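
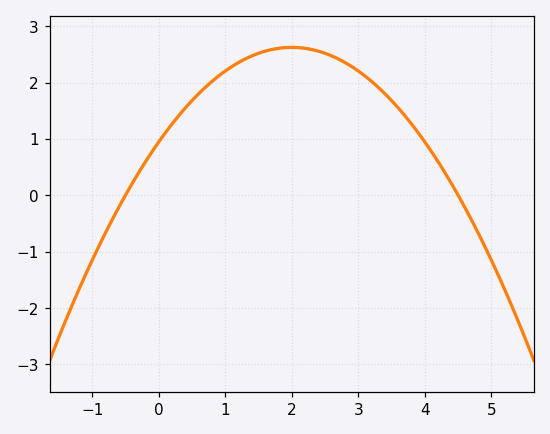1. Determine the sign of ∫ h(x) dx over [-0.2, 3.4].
positive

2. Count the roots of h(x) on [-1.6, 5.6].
2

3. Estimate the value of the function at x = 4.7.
-0.4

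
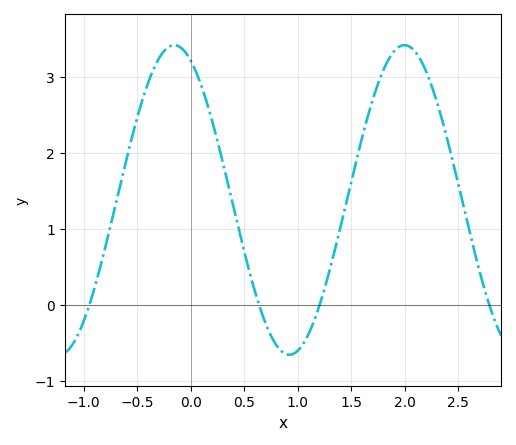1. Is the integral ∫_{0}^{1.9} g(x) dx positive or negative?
positive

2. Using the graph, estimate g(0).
3.2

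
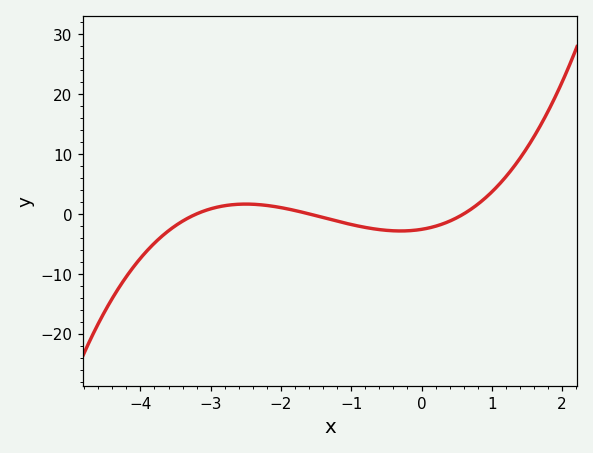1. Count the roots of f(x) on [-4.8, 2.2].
3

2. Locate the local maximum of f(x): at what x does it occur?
-2.5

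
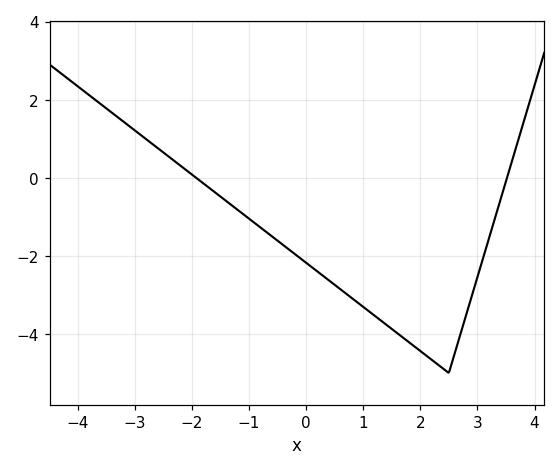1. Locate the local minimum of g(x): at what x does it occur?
2.4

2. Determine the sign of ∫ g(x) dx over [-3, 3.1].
negative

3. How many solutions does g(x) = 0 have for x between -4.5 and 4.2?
2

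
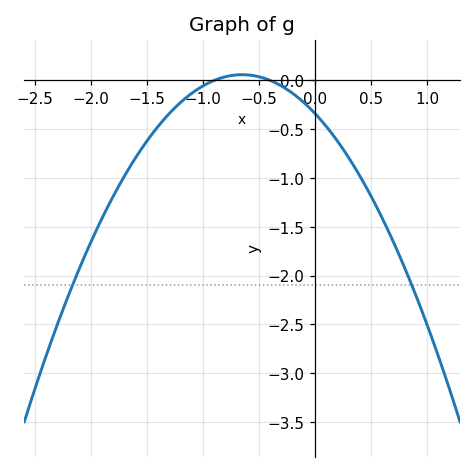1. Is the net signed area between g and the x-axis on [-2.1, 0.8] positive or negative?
negative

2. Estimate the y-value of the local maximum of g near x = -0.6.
0.05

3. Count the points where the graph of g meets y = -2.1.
2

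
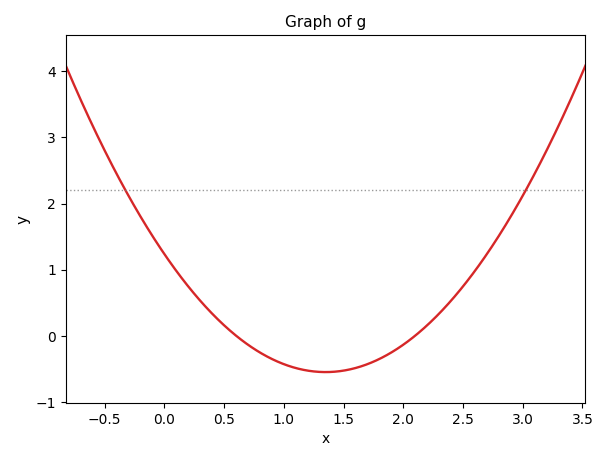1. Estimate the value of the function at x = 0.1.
1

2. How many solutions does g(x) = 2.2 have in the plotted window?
2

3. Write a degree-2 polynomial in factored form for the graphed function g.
y = 0.98(x - 0.6)(x - 2.1)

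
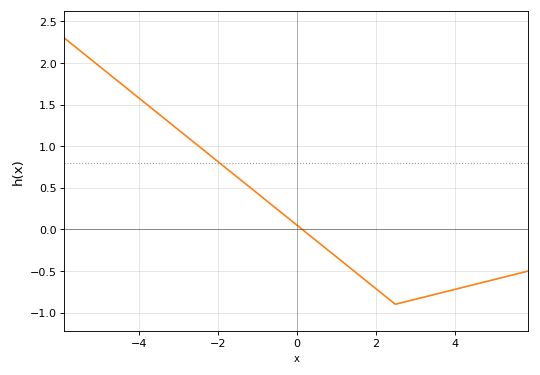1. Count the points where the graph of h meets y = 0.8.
1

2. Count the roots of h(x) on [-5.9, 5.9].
1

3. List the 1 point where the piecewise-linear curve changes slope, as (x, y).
(2.5, -0.9)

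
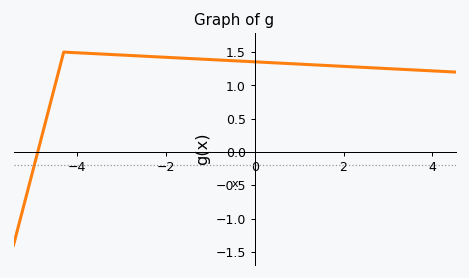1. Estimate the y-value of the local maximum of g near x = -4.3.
1.5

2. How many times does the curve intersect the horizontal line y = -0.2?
1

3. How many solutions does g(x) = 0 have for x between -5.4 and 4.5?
1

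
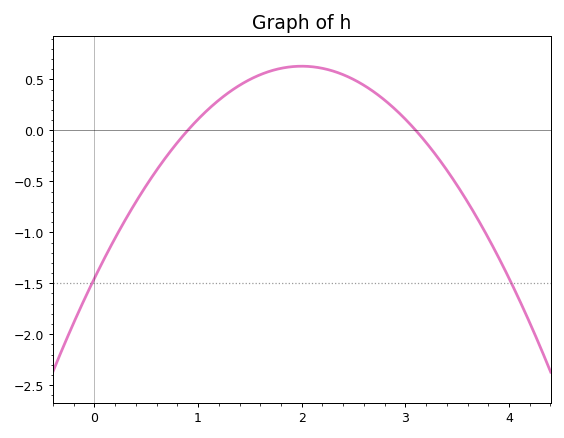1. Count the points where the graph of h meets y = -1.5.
2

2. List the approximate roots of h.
0.9, 3.1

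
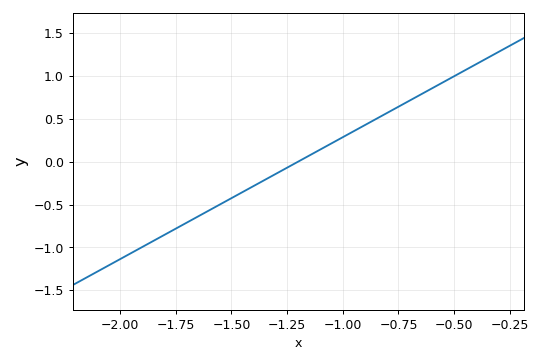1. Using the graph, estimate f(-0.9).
0.45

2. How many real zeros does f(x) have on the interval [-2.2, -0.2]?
1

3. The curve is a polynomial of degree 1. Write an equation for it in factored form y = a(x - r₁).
y = 1.42(x + 1.2)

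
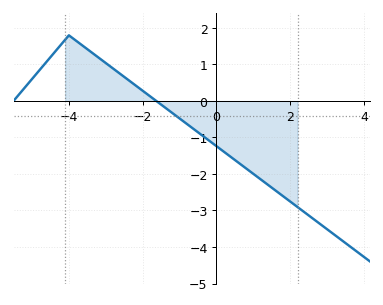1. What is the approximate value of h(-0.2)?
-1.08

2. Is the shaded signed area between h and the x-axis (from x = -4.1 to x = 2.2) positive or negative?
negative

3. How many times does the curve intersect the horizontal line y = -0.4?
1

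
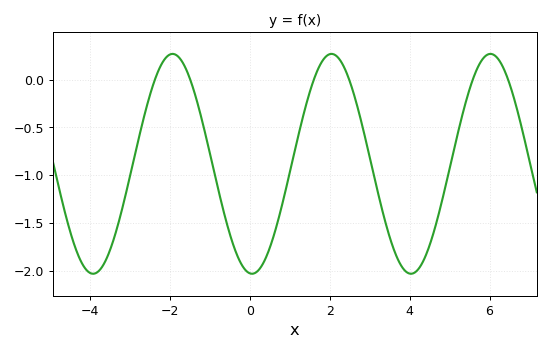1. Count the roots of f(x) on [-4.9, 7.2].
6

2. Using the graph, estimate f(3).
-0.8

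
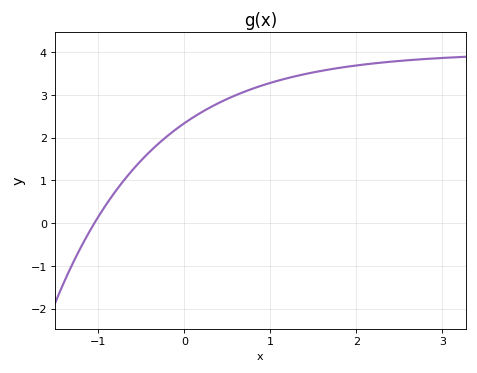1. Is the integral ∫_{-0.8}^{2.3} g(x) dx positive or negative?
positive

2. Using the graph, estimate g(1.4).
3.49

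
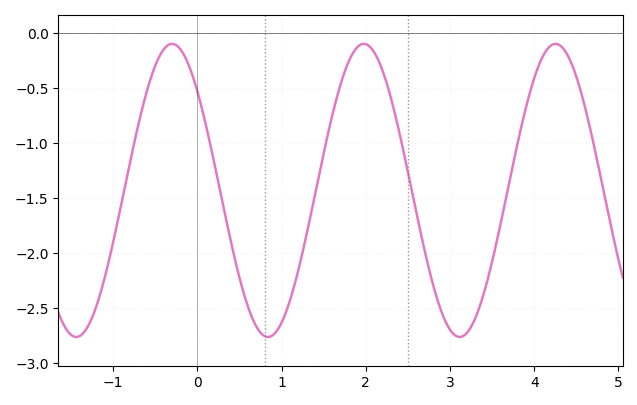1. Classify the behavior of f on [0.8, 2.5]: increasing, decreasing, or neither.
neither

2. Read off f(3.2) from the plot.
-2.72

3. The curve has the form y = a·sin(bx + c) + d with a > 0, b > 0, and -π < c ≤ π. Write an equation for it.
y = 1.33sin(2.76x + 2.4) - 1.43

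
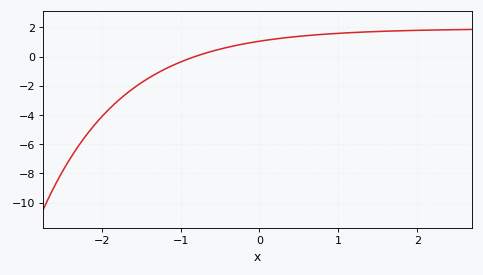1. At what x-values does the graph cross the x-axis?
-0.821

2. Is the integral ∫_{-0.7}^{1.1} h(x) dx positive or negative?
positive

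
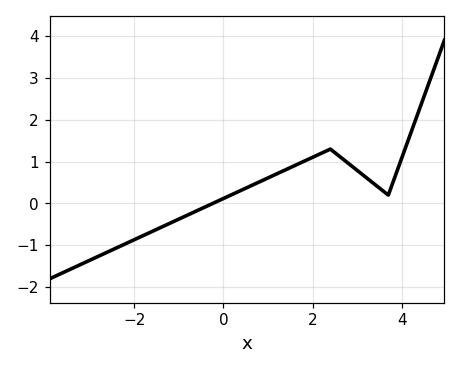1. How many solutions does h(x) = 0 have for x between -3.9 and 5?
1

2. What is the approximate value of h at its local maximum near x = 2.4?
1.3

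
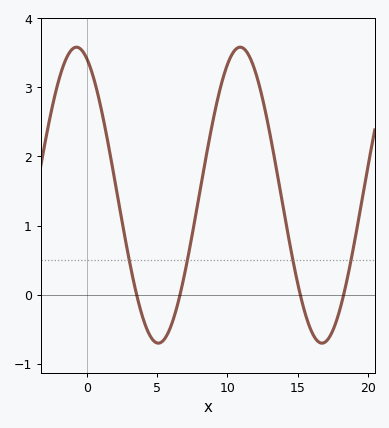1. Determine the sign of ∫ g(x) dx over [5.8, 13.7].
positive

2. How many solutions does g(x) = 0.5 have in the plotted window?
4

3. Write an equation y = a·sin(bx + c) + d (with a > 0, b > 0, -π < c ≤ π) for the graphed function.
y = 2.14sin(0.54x + 1.96) + 1.44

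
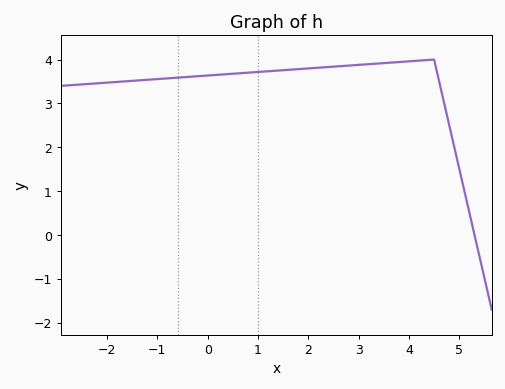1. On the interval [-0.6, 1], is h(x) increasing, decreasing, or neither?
increasing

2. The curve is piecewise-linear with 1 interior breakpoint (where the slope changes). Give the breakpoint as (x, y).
(4.5, 4)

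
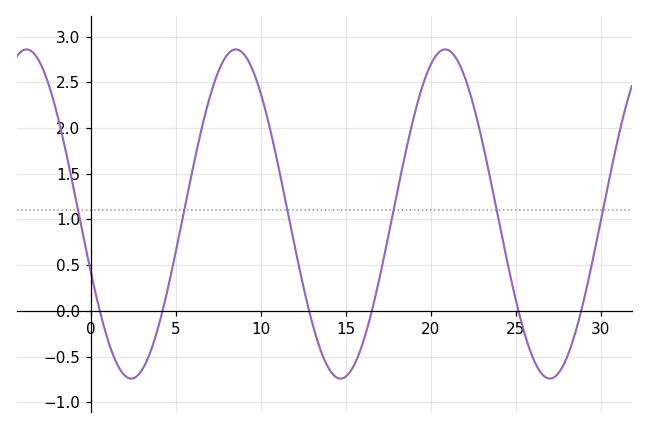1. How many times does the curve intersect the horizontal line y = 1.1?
6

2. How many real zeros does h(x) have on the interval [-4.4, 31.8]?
6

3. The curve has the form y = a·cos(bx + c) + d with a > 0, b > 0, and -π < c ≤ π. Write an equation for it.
y = 1.8cos(0.51x + 1.9) + 1.06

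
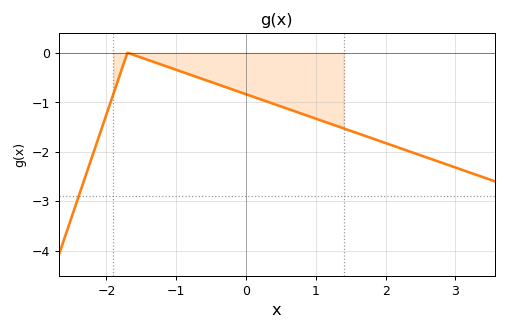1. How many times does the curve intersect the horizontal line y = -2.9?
1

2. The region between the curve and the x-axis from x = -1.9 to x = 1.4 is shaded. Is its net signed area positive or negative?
negative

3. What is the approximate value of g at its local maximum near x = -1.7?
0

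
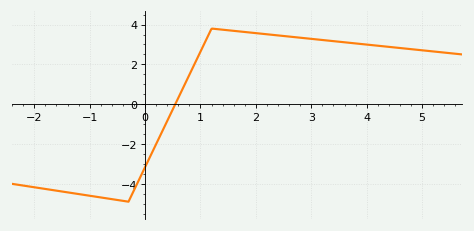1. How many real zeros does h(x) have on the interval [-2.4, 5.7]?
1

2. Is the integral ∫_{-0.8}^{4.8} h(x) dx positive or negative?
positive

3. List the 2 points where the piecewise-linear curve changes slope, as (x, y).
(-0.3, -4.9); (1.2, 3.8)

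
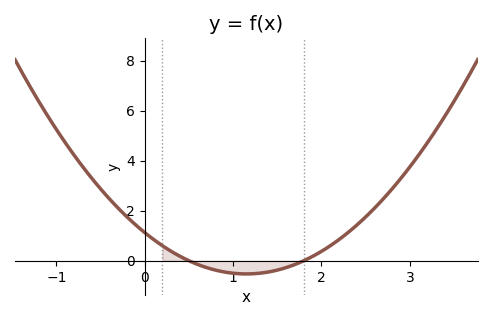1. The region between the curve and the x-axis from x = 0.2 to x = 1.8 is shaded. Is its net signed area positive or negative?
negative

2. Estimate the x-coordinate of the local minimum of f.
1.15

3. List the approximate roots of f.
0.5, 1.8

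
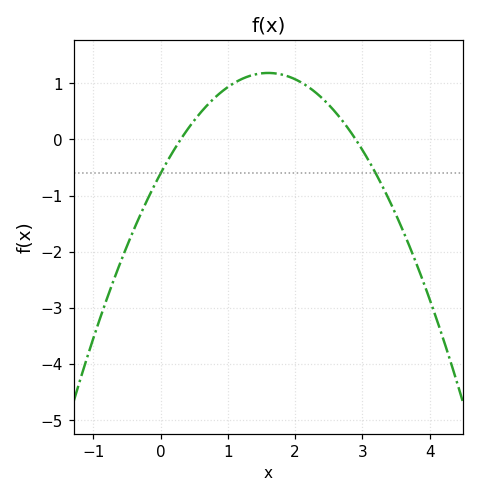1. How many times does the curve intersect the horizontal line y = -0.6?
2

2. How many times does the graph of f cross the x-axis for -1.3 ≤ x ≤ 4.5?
2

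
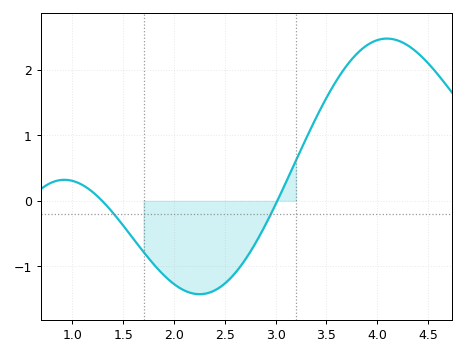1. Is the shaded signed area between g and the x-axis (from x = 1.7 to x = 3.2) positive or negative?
negative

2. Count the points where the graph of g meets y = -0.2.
2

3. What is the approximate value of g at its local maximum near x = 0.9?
0.321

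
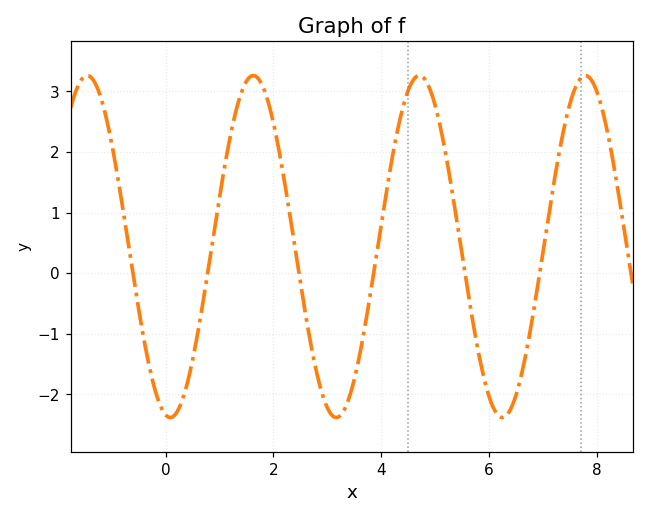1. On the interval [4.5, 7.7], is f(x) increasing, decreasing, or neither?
neither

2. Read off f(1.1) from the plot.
1.78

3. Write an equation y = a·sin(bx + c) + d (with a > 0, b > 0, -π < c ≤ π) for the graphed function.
y = 2.82sin(2.04x - 1.75) + 0.44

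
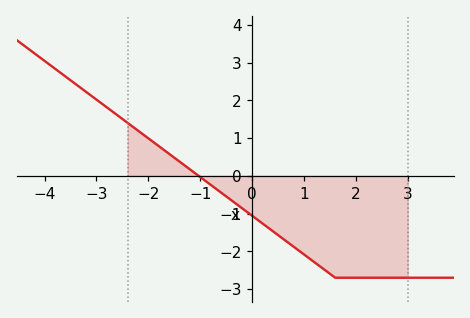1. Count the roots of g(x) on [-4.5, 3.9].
1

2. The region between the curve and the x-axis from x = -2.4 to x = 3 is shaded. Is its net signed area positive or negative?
negative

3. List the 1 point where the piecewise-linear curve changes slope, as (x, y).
(1.6, -2.7)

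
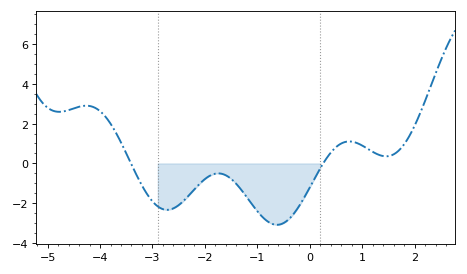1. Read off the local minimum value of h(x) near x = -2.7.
-2.4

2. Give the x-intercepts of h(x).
-3.4, 0.2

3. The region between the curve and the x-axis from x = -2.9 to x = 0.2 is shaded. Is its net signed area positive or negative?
negative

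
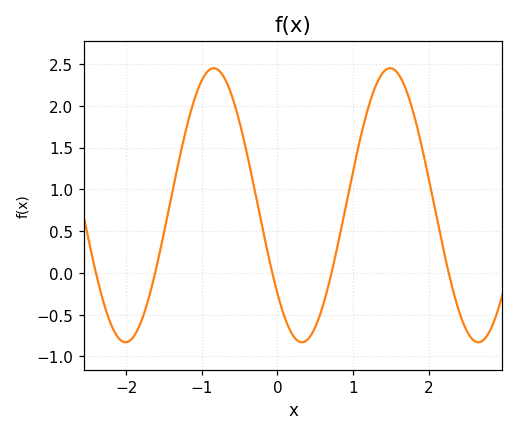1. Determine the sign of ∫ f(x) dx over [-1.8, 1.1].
positive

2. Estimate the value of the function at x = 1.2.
1.97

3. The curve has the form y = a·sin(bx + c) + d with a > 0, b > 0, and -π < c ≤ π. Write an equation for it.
y = 1.64sin(2.69x - 2.44) + 0.81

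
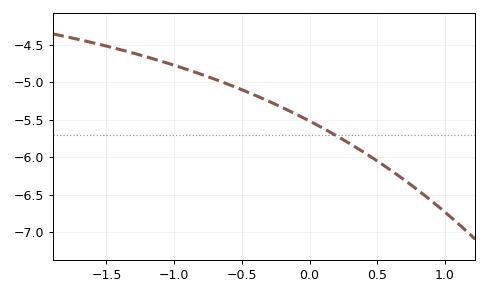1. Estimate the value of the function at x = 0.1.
-5.6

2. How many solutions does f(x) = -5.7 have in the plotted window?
1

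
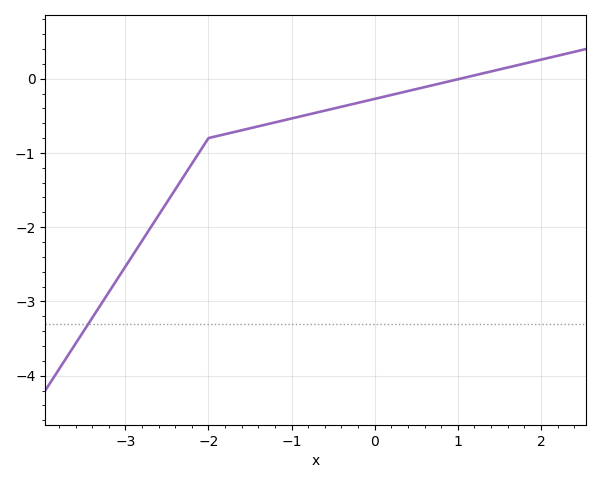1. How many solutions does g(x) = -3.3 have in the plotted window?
1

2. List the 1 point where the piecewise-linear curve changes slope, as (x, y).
(-2, -0.8)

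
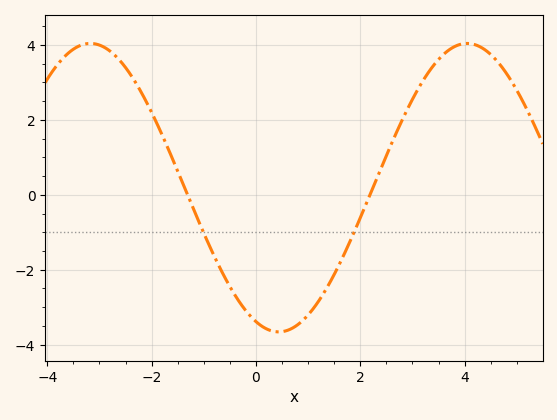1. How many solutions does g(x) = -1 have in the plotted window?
2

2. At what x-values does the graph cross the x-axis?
-1.4, 2.2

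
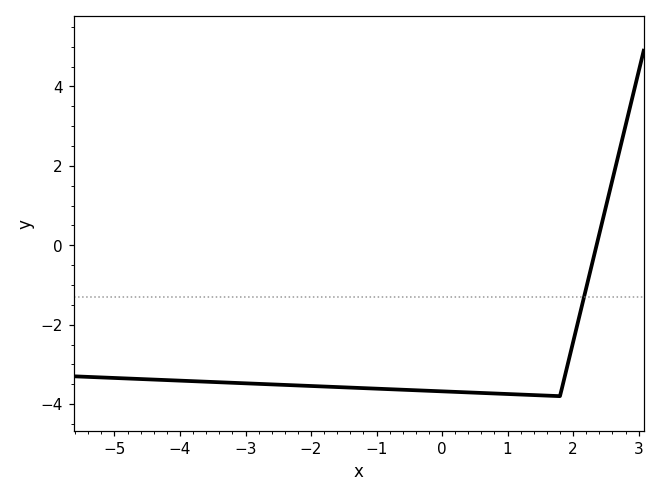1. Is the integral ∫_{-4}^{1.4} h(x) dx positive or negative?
negative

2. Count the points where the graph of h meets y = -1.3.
1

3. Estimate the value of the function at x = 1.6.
-3.8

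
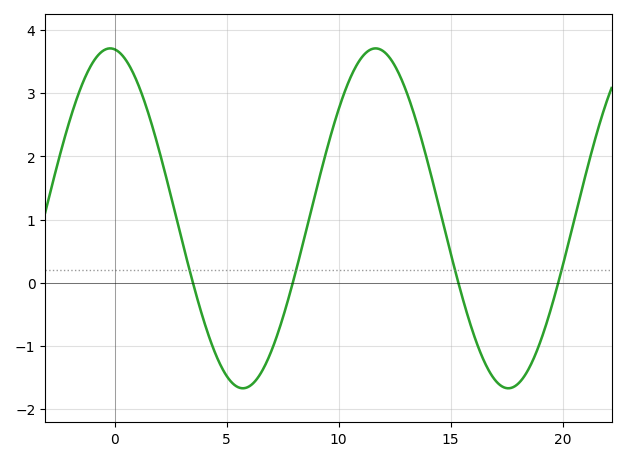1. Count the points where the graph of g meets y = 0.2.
4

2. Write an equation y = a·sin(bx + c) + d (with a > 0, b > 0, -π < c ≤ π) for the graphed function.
y = 2.69sin(0.53x + 1.7) + 1.02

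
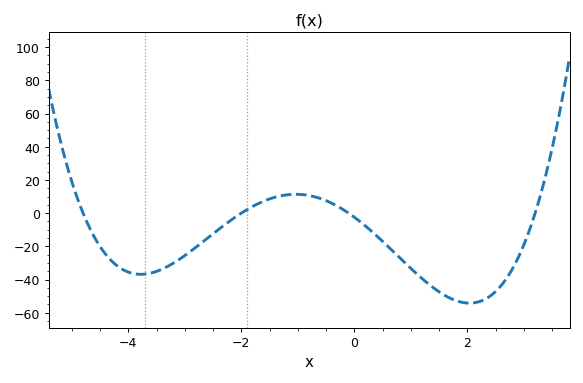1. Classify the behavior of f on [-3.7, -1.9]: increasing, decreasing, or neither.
increasing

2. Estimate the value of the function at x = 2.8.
-33.4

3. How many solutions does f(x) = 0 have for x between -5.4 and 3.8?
4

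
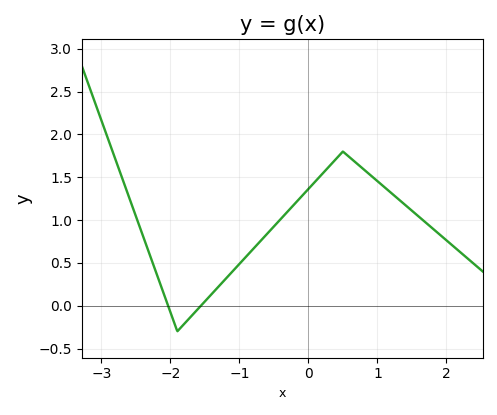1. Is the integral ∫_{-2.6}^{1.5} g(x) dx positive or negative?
positive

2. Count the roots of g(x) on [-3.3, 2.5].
2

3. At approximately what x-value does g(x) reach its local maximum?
0.501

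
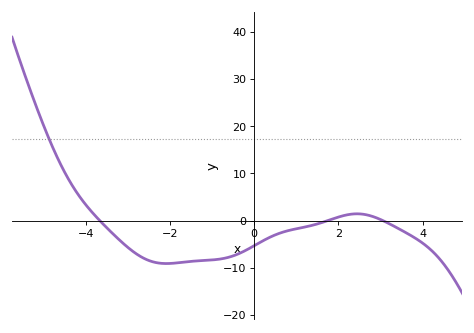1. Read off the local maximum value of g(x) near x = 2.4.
1.44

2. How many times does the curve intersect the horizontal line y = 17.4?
1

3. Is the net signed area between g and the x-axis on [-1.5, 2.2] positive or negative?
negative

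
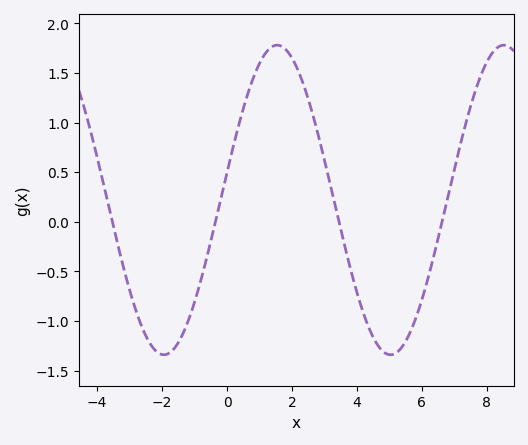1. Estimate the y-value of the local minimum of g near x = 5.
-1.34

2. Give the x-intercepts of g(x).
-3.53, -0.357, 3.45, 6.62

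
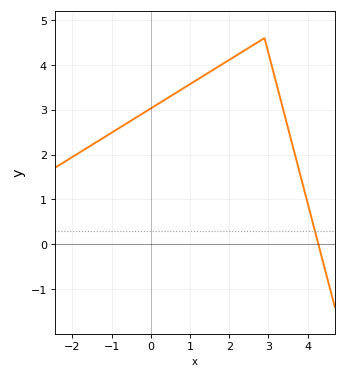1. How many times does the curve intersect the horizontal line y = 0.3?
1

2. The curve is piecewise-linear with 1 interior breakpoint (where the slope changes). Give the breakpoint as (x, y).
(2.9, 4.6)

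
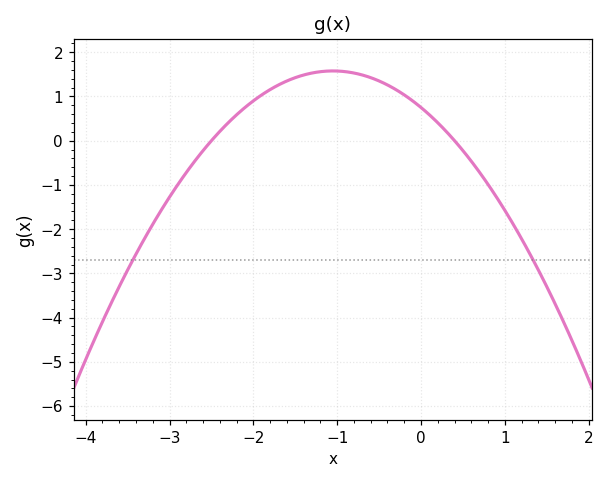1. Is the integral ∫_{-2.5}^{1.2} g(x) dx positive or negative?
positive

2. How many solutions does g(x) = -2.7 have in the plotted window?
2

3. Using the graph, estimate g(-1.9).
1.04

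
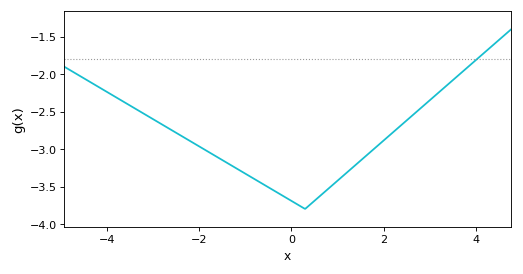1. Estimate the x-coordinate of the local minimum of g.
0.301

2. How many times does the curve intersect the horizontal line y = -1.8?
1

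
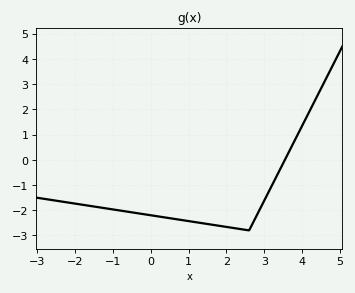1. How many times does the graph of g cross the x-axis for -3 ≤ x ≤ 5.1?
1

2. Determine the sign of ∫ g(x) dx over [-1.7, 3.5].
negative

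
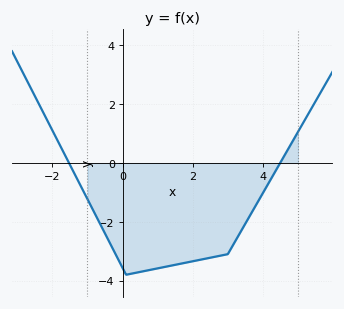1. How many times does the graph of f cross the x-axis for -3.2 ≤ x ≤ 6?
2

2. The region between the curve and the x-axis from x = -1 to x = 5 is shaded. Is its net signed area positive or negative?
negative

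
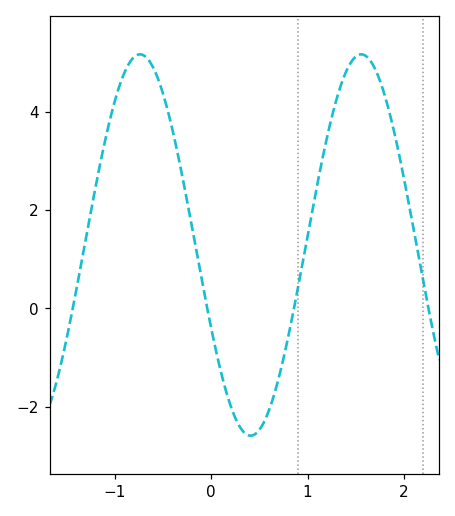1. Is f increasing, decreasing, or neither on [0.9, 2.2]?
neither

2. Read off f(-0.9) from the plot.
4.79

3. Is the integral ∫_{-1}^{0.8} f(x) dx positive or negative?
positive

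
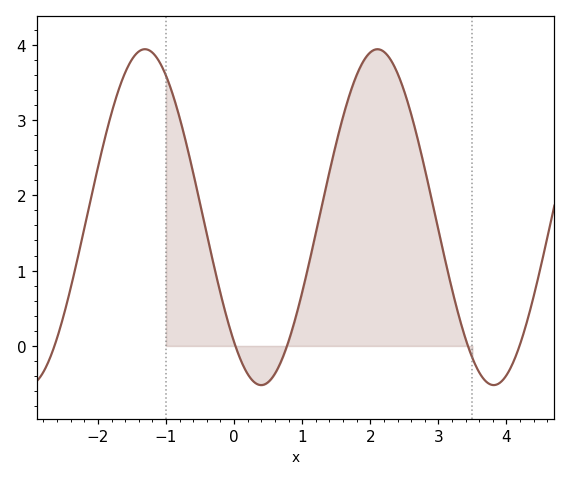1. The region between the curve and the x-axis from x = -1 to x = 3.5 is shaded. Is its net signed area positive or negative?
positive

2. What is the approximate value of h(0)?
0.051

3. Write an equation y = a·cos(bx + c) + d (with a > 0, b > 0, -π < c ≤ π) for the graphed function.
y = 2.23cos(1.84x + 2.41) + 1.71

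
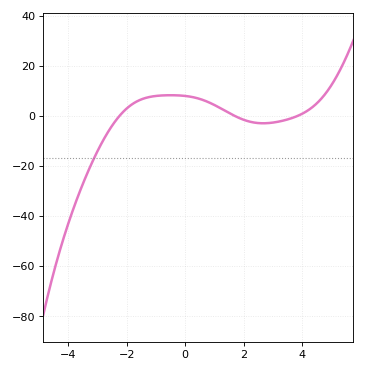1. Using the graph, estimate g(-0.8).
8.23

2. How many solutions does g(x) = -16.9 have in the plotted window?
1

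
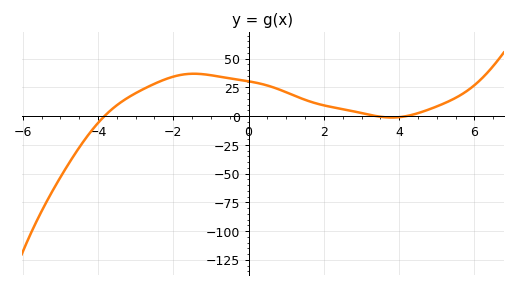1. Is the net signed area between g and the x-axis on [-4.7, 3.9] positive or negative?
positive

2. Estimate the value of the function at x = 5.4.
15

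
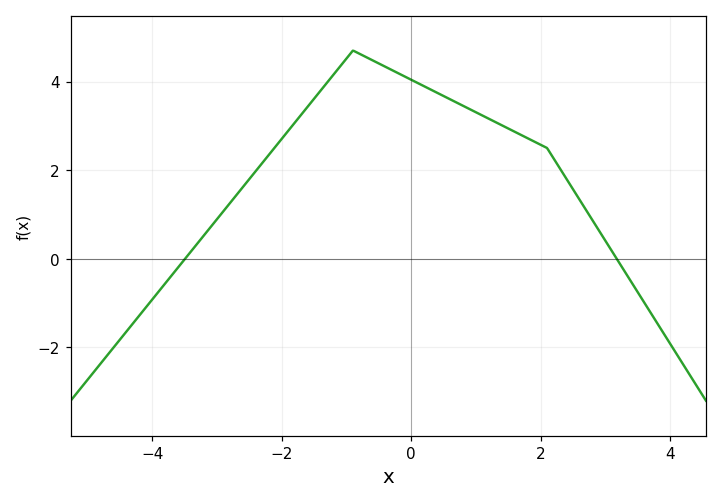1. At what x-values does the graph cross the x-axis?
-3.5, 3.18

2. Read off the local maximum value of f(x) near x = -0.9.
4.7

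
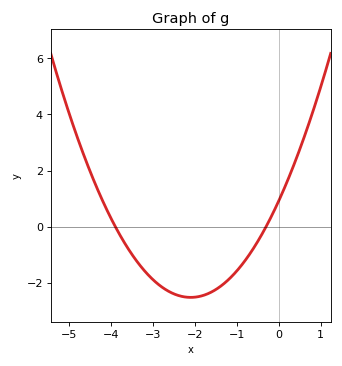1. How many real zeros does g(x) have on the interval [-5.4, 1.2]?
2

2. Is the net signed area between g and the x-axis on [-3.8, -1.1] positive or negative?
negative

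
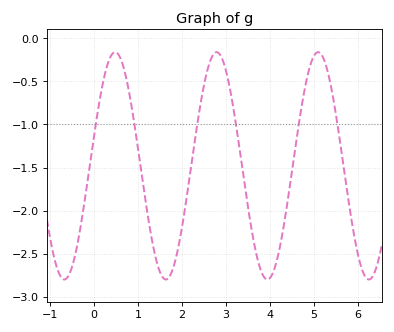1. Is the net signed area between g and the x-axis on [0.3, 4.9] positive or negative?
negative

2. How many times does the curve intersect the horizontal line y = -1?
6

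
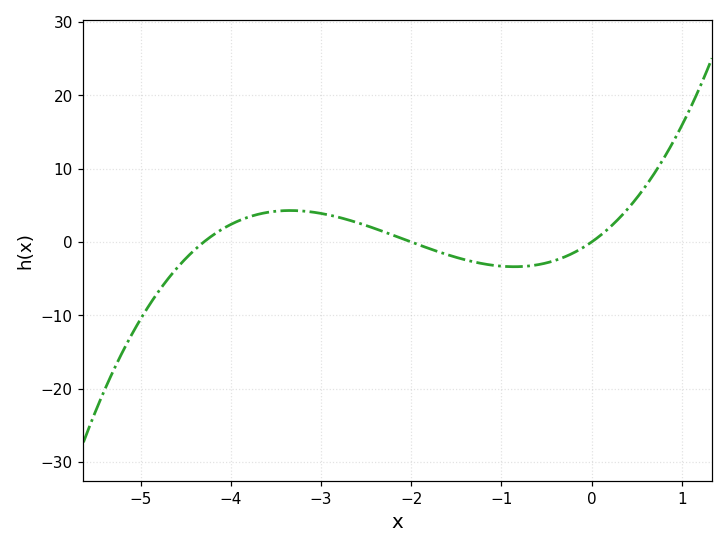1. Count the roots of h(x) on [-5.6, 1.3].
3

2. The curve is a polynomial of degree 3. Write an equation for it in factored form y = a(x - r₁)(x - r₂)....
y = 1(x + 4.3)(x + 2)(x - 0)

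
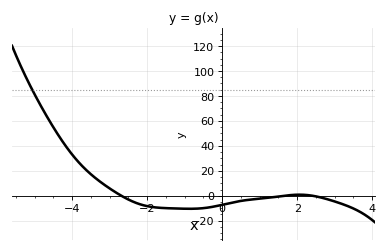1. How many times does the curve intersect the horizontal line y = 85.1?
1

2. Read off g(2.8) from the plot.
-2.75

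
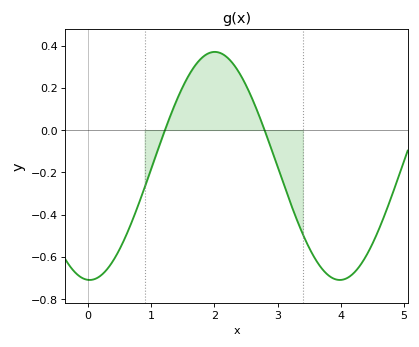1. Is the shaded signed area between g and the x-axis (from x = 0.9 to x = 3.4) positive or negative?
positive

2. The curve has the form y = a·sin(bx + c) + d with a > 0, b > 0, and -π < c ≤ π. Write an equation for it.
y = 0.54sin(1.6x - 1.6) - 0.17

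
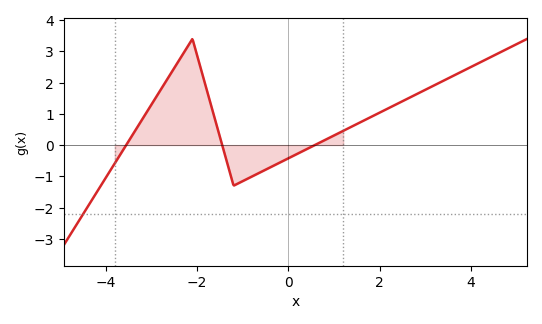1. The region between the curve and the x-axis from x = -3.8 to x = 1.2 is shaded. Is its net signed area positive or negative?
positive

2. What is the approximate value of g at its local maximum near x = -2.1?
3.4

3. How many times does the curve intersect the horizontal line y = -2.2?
1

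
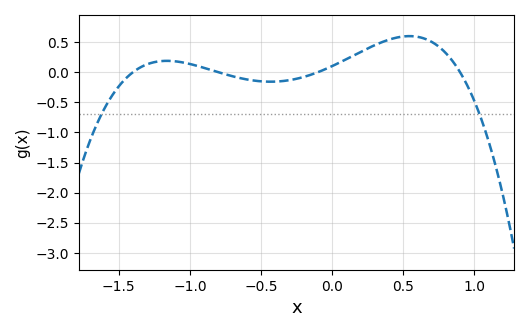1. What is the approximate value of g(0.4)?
0.55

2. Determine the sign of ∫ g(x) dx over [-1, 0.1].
negative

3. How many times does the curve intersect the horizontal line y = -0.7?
2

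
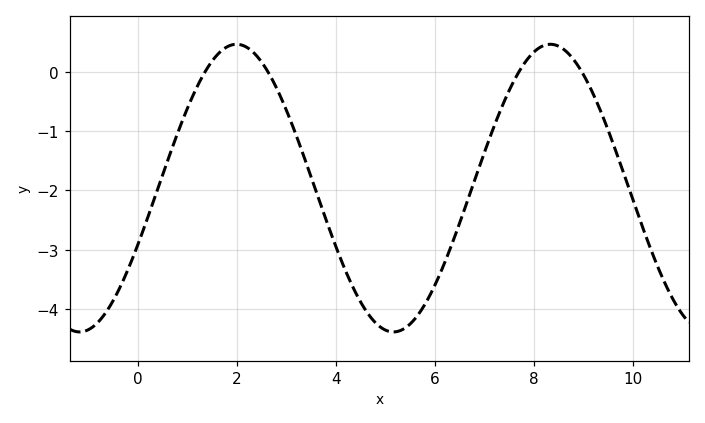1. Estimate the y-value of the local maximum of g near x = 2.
0.46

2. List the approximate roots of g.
1.36, 2.62, 7.71, 8.97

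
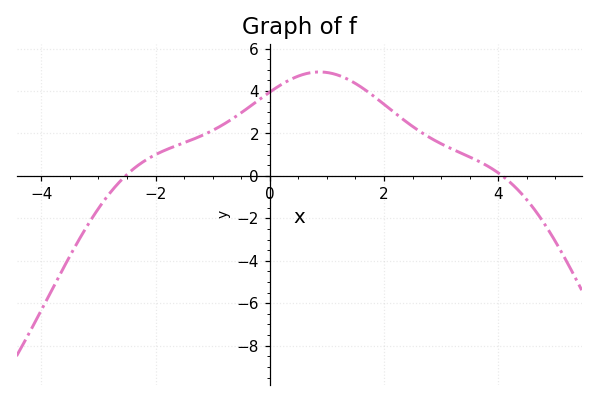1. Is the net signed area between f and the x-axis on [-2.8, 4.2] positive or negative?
positive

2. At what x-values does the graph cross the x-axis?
-2.6, 4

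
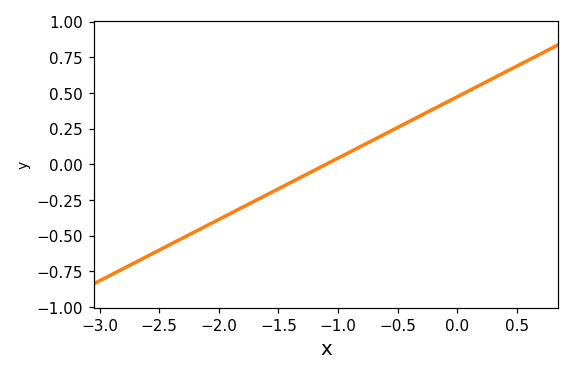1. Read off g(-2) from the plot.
-0.38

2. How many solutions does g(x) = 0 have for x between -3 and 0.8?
1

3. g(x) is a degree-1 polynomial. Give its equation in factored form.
y = 0.43(x + 1.1)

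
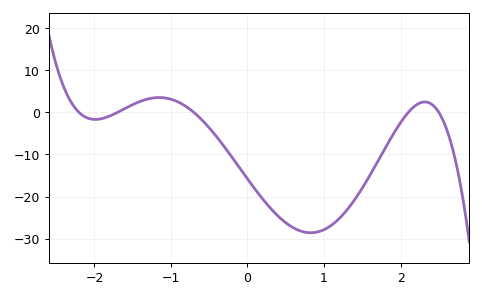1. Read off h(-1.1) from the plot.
3.5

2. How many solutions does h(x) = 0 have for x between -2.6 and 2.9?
5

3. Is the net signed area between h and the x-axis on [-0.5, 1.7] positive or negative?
negative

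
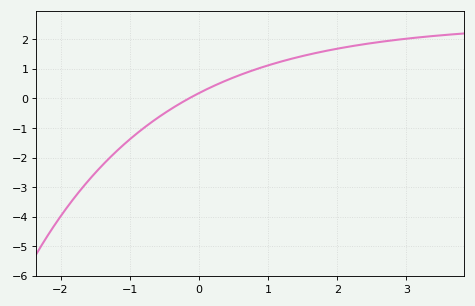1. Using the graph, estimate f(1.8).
1.59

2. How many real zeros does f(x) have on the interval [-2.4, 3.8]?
1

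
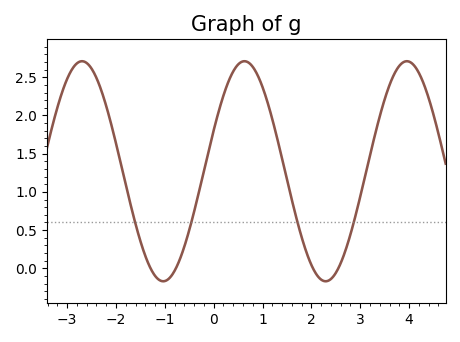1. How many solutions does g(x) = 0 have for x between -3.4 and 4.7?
4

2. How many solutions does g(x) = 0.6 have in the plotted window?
4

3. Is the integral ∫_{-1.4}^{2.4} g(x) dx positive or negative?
positive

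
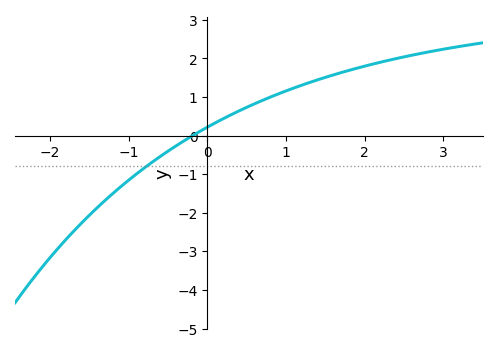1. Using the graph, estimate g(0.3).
0.54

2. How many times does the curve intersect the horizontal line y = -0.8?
1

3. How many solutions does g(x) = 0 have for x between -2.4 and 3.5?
1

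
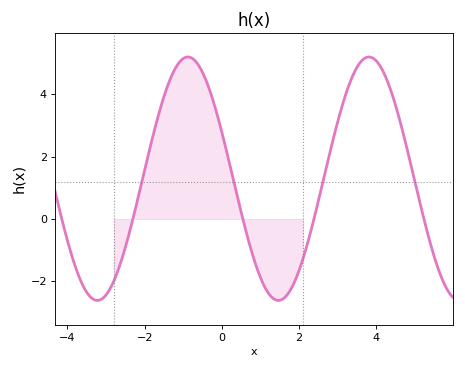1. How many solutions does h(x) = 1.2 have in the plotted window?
4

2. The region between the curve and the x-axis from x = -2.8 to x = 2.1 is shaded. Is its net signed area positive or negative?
positive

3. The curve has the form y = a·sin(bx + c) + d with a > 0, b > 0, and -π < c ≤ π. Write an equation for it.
y = 3.9sin(1.34x + 2.75) + 1.29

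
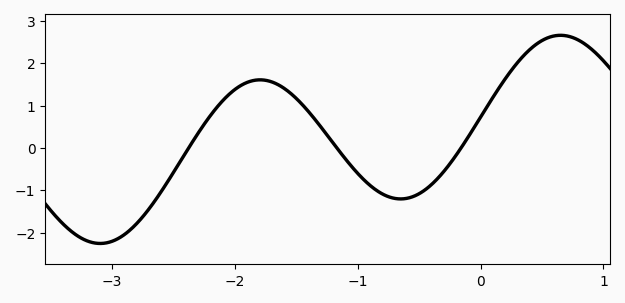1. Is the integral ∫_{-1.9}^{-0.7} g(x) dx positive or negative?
positive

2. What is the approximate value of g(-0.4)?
-0.9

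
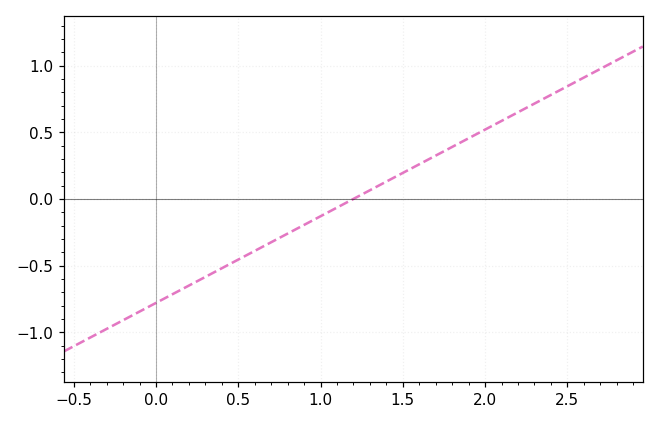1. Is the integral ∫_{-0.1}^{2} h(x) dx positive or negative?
negative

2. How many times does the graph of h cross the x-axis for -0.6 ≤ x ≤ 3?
1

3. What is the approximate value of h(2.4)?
0.8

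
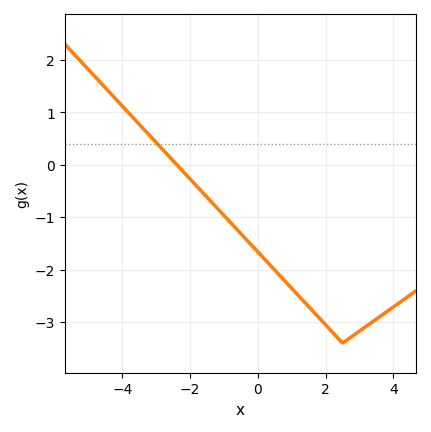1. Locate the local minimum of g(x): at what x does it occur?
2.5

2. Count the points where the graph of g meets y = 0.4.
1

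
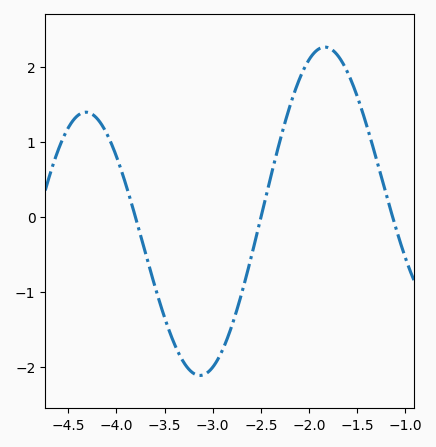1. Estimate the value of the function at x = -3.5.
-1.3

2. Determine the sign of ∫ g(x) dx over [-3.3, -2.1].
negative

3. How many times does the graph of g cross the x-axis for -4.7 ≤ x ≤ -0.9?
3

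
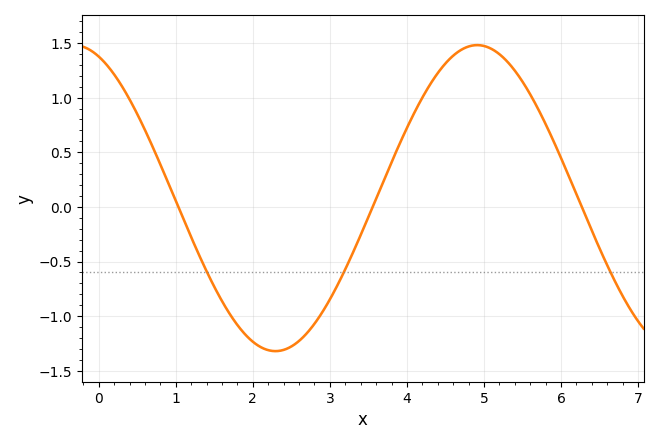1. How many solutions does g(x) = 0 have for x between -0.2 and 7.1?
3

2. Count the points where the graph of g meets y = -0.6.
3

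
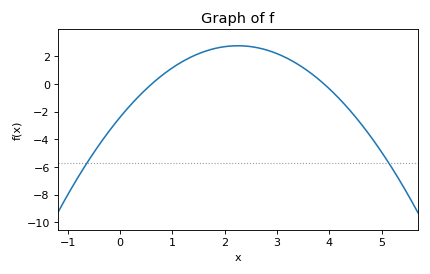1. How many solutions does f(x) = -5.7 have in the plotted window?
2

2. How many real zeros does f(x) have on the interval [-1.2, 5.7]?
2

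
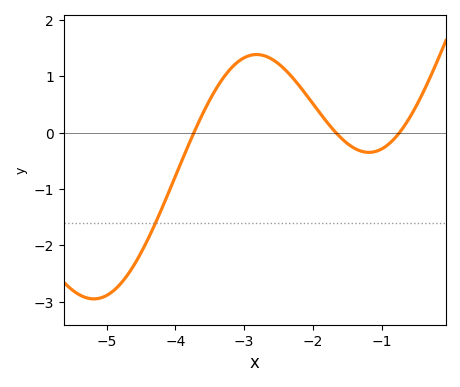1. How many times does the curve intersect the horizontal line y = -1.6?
1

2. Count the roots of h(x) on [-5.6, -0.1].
3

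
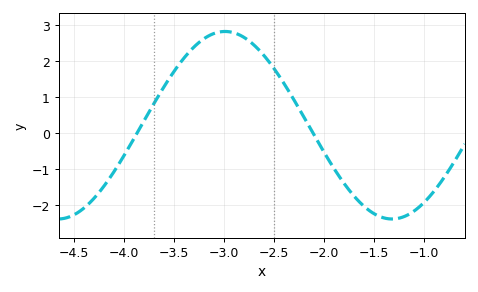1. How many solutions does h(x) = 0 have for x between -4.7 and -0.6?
2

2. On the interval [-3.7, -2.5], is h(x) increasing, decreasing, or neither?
neither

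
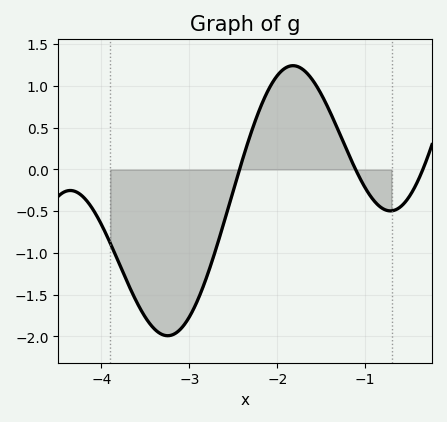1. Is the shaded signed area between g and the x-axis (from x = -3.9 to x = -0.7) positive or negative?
negative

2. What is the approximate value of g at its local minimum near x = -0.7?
-0.496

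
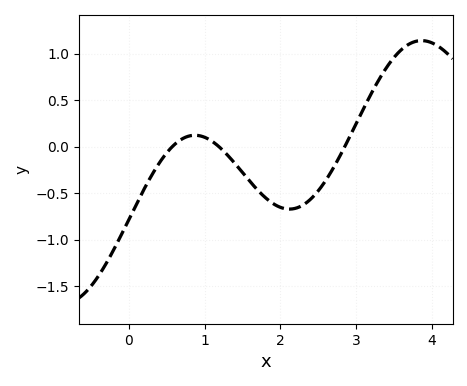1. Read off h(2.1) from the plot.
-0.65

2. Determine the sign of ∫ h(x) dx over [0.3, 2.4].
negative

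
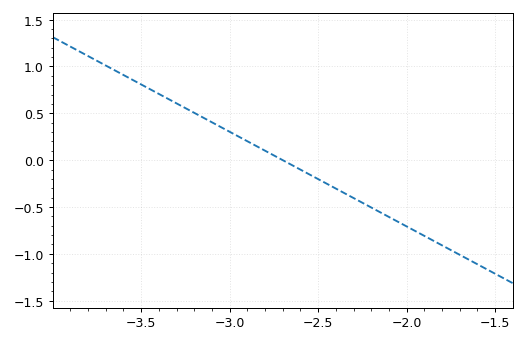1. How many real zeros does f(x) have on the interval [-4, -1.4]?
1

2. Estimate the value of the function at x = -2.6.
-0.101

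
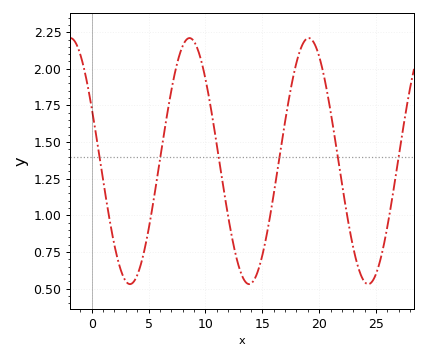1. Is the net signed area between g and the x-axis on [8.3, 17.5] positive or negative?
positive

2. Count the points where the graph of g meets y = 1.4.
6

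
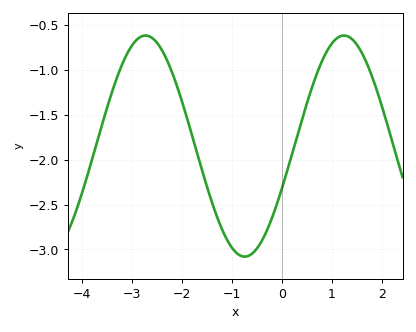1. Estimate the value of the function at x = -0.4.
-2.9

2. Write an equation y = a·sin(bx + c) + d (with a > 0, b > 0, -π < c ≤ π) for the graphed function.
y = 1.23sin(1.6x - 0.39) - 1.85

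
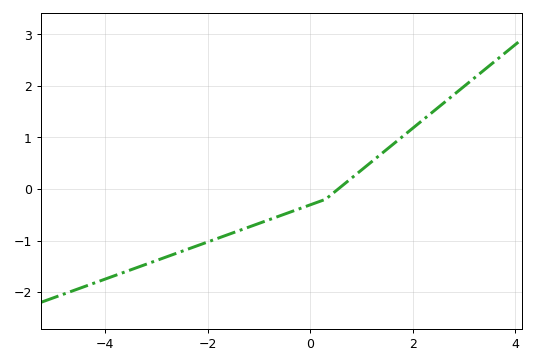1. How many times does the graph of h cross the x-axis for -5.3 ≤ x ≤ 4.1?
1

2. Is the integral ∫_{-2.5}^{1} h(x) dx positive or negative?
negative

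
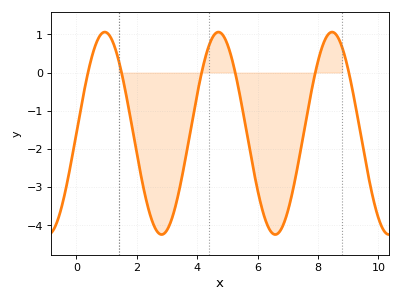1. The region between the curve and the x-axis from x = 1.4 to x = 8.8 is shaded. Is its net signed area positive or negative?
negative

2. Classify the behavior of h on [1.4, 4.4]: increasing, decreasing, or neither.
neither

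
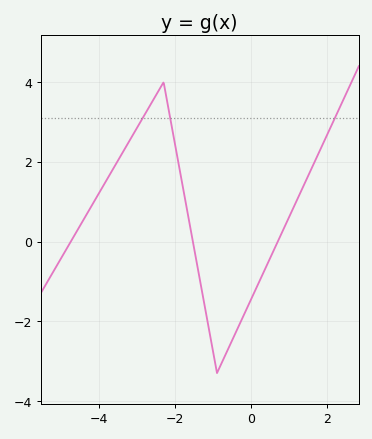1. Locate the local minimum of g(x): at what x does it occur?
-1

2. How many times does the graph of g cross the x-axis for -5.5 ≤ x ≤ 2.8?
3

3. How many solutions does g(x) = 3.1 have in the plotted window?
3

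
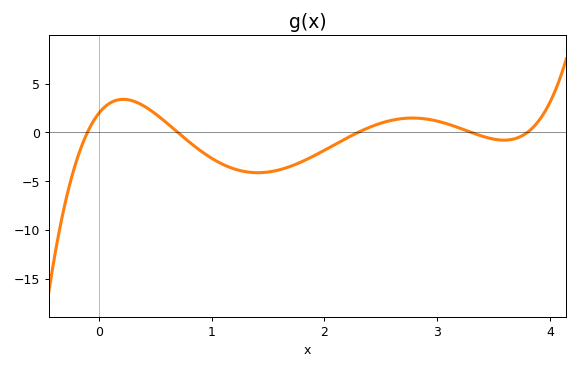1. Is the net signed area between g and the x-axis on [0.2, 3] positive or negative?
negative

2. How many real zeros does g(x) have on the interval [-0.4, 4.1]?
5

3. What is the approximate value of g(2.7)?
1.5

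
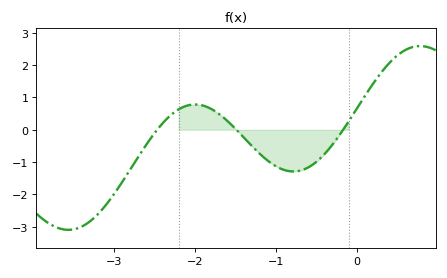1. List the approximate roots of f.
-2.5, -1.5, -0.2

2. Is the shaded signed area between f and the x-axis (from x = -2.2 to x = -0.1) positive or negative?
negative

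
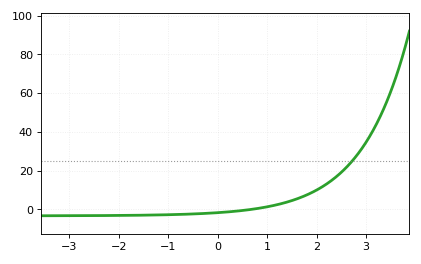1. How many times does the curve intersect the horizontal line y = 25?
1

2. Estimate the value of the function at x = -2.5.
-4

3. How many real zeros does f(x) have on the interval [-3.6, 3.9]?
1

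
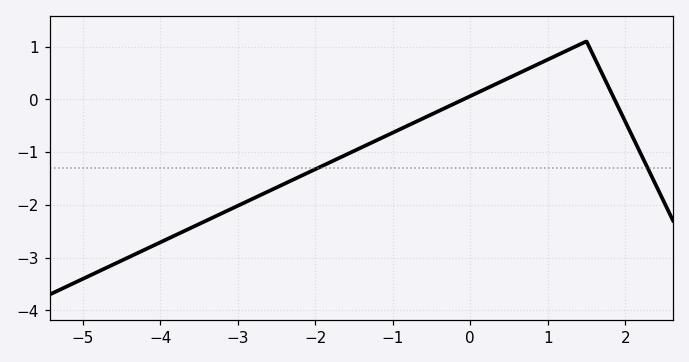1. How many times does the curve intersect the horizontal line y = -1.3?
2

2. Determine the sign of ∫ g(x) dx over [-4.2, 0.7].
negative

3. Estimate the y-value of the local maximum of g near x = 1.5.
1.1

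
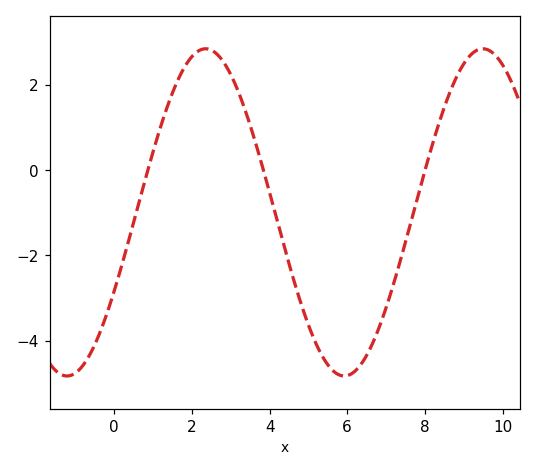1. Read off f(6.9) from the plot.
-3.4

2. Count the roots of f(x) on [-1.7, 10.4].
3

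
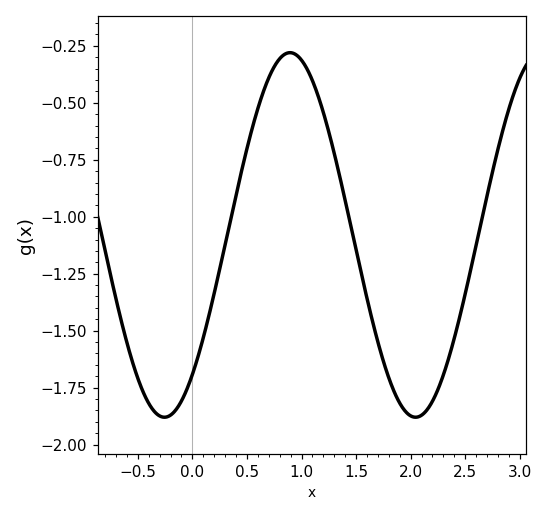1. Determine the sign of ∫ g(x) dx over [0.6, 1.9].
negative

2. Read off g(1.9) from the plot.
-1.82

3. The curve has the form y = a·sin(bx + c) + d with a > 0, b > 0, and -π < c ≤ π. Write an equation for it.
y = 0.8sin(2.73x - 0.872) - 1.08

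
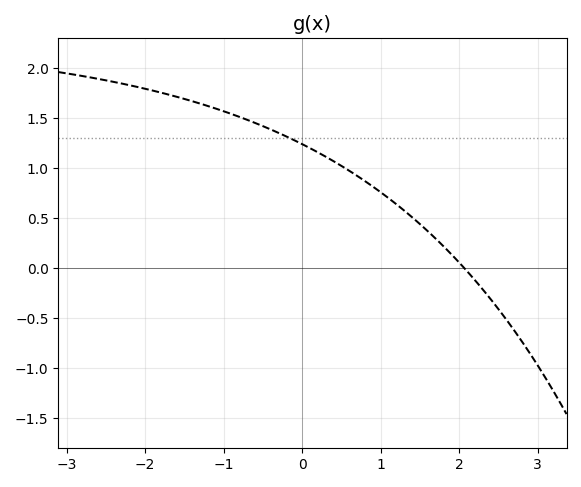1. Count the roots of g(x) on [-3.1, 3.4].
1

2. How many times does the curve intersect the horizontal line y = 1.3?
1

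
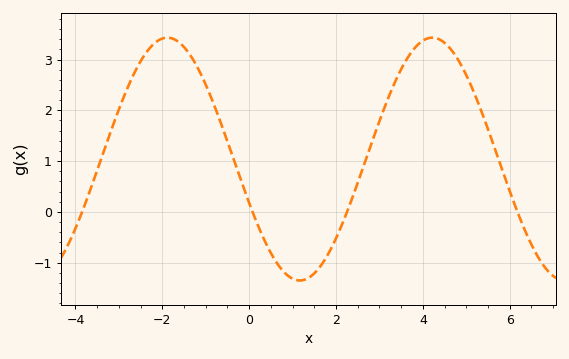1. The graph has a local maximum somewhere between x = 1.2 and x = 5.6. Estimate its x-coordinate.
4.21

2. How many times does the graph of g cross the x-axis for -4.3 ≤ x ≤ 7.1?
4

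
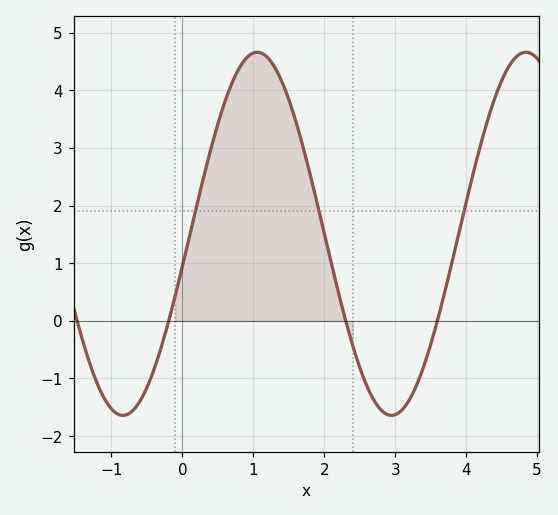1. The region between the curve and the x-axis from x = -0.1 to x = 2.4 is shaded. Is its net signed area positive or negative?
positive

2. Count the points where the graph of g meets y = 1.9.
3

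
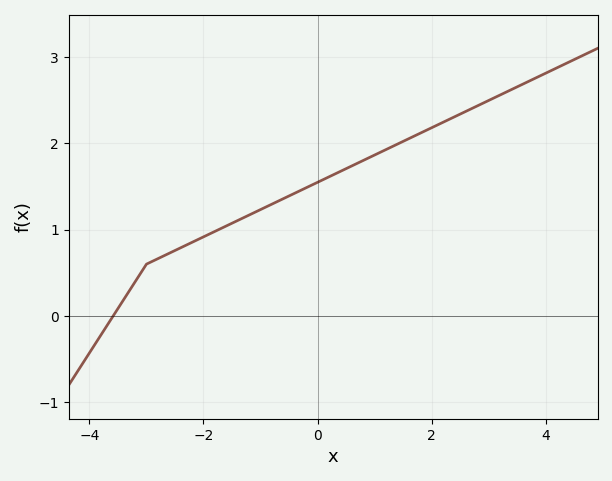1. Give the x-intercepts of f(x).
-3.58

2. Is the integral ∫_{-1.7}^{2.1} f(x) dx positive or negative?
positive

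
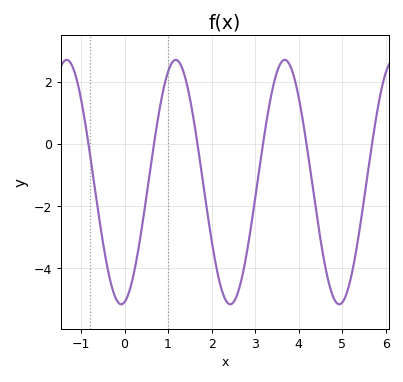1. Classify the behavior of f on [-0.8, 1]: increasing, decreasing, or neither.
neither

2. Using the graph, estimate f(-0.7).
-1.2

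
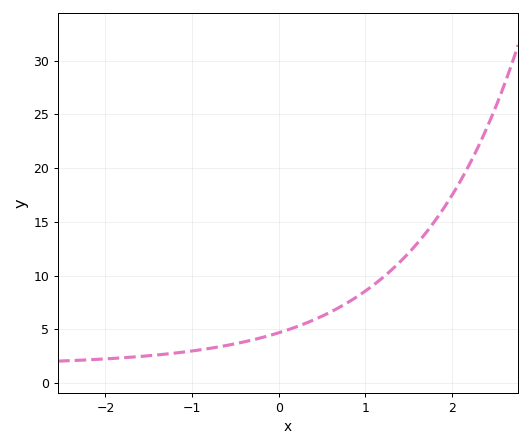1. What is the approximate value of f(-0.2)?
4.21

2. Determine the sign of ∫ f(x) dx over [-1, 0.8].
positive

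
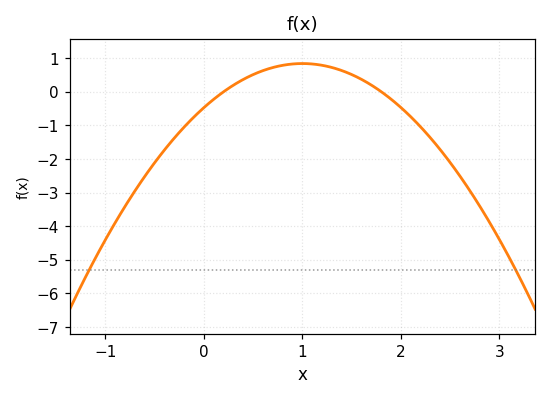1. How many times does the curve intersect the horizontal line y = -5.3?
2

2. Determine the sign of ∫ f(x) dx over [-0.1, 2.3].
positive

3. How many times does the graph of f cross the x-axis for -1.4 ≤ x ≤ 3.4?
2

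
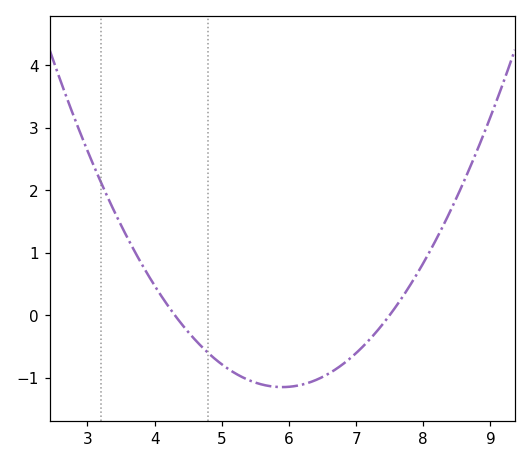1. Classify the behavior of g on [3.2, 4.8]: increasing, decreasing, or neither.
decreasing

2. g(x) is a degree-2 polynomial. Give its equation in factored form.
y = 0.45(x - 4.3)(x - 7.5)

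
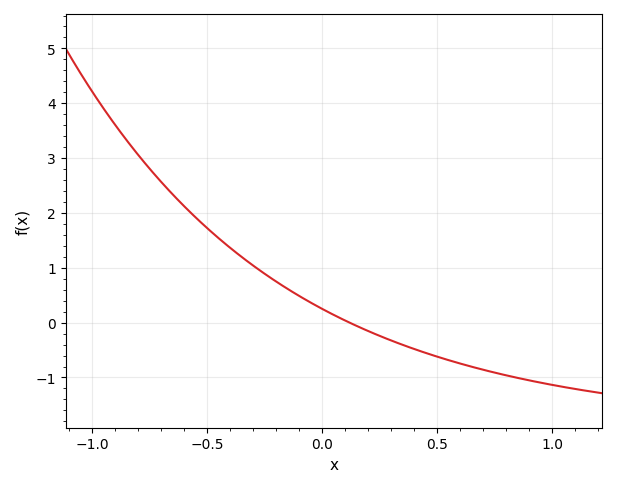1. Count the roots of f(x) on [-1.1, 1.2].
1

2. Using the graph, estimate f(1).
-1.1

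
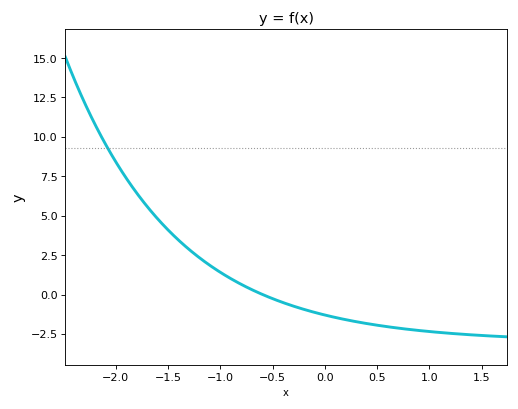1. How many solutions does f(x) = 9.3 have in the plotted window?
1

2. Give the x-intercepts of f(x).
-0.6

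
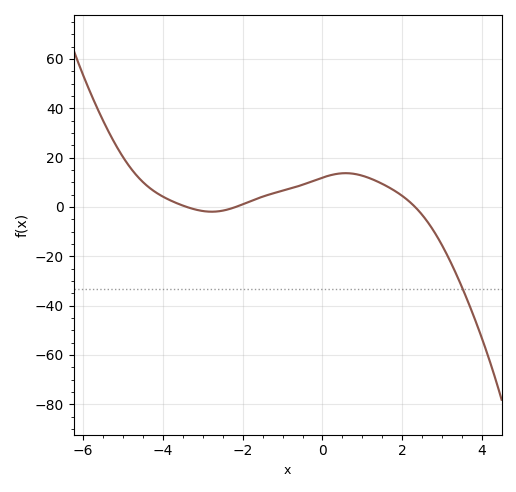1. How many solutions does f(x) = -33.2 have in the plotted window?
1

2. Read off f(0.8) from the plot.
13.4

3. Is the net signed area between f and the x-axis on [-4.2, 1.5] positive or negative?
positive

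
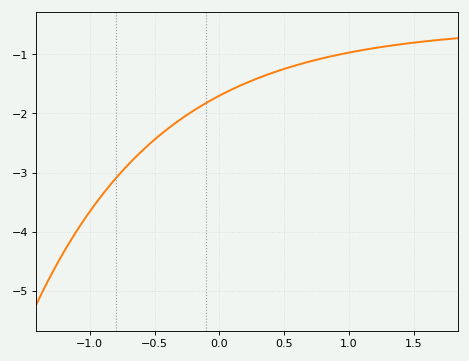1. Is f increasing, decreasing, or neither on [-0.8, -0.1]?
increasing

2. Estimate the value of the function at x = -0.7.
-2.86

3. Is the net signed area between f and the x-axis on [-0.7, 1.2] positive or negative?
negative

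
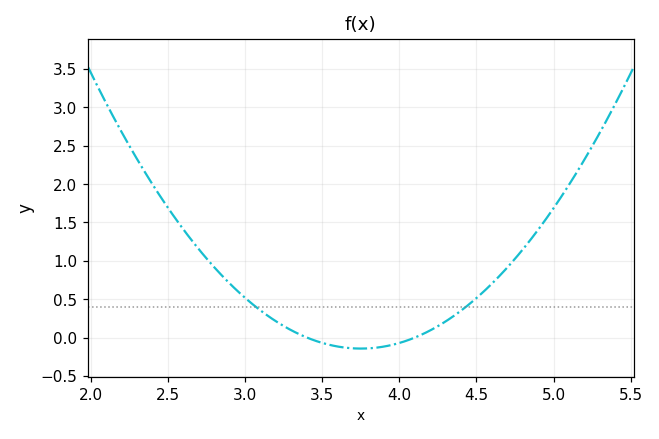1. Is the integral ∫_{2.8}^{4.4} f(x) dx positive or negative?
positive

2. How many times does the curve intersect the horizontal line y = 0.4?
2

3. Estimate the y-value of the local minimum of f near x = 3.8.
-0.143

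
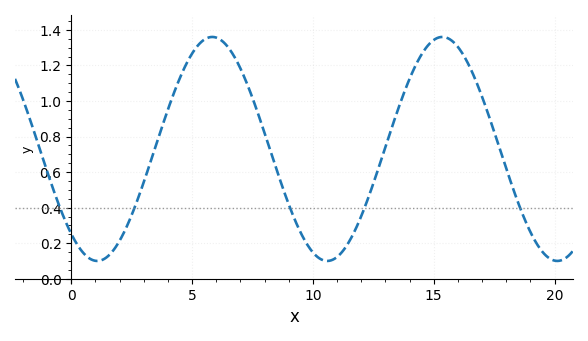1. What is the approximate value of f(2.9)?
0.504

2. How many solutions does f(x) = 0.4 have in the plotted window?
5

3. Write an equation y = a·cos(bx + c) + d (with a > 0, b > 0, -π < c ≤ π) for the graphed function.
y = 0.63cos(0.66x + 2.43) + 0.73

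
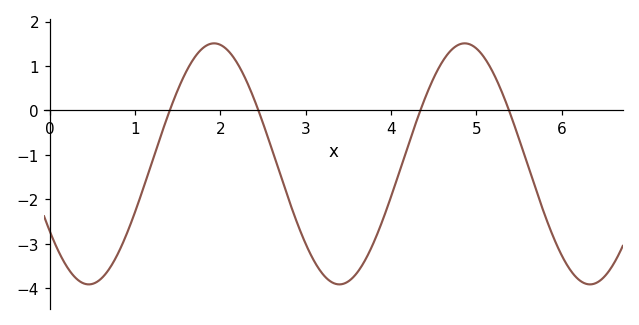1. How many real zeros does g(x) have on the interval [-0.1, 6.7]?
4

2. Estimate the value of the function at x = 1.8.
1.4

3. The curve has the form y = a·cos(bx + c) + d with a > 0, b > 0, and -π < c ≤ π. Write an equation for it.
y = 2.71cos(2.1x + 2.2) - 1.2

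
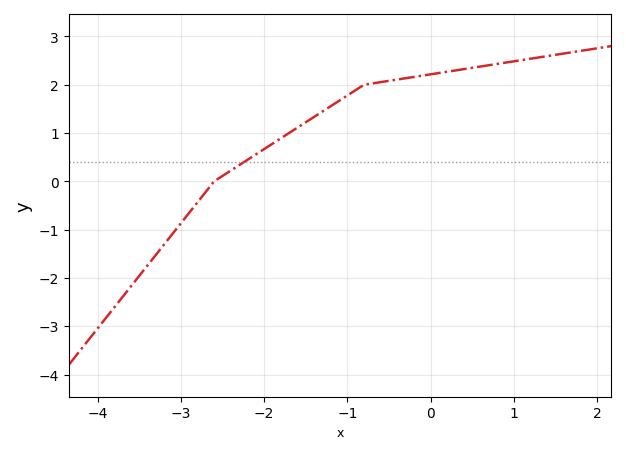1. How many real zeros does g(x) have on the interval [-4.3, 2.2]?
1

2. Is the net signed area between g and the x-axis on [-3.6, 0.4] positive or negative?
positive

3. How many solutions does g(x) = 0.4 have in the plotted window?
1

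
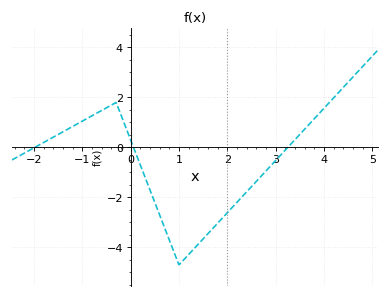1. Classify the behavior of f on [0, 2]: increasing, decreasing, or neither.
neither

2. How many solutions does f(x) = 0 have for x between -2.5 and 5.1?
3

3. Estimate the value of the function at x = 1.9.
-2.8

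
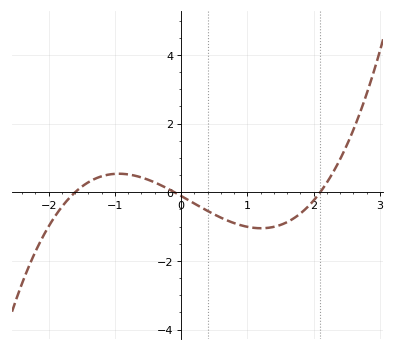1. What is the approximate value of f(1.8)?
-0.62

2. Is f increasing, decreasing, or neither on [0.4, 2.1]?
neither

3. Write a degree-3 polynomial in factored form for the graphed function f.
y = 0.32(x + 1.6)(x + 0.1)(x - 2.1)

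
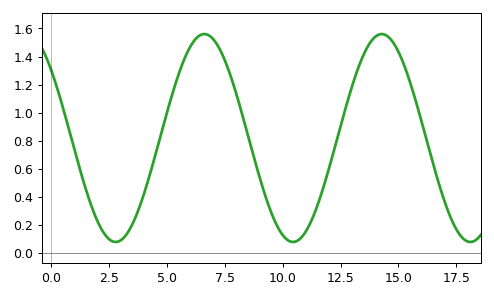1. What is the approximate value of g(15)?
1.44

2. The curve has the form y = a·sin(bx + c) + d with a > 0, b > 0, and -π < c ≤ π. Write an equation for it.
y = 0.74sin(0.82x + 2.4) + 0.82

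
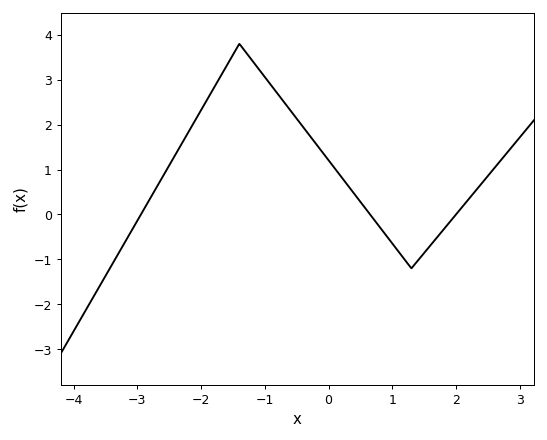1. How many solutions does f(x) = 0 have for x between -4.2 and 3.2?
3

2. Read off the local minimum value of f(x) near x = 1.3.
-1.2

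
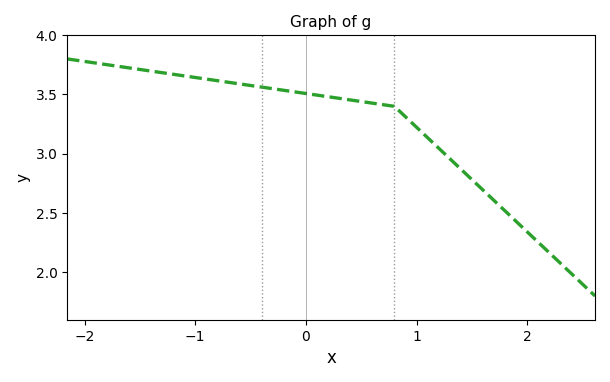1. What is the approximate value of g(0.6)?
3.43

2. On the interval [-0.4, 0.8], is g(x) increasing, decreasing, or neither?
decreasing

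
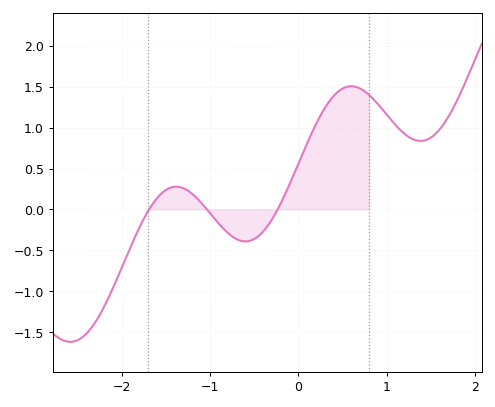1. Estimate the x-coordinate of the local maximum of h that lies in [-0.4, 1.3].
0.599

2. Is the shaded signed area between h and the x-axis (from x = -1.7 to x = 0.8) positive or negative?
positive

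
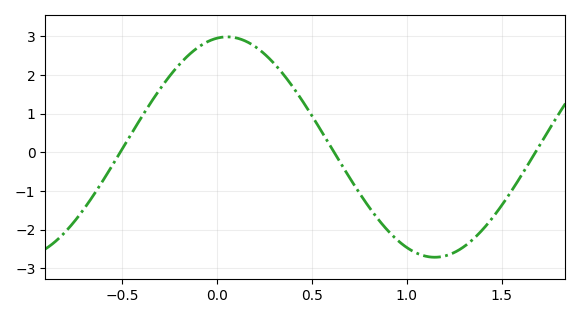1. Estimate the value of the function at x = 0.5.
0.9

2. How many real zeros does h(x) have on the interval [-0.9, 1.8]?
3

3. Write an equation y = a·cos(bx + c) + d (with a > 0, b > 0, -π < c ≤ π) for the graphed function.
y = 2.85cos(2.9x - 0.15) + 0.14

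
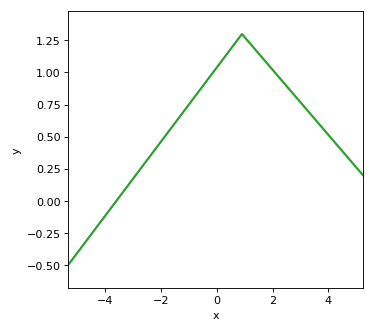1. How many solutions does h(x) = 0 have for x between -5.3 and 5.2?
1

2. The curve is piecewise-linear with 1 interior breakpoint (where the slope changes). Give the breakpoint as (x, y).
(0.9, 1.3)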